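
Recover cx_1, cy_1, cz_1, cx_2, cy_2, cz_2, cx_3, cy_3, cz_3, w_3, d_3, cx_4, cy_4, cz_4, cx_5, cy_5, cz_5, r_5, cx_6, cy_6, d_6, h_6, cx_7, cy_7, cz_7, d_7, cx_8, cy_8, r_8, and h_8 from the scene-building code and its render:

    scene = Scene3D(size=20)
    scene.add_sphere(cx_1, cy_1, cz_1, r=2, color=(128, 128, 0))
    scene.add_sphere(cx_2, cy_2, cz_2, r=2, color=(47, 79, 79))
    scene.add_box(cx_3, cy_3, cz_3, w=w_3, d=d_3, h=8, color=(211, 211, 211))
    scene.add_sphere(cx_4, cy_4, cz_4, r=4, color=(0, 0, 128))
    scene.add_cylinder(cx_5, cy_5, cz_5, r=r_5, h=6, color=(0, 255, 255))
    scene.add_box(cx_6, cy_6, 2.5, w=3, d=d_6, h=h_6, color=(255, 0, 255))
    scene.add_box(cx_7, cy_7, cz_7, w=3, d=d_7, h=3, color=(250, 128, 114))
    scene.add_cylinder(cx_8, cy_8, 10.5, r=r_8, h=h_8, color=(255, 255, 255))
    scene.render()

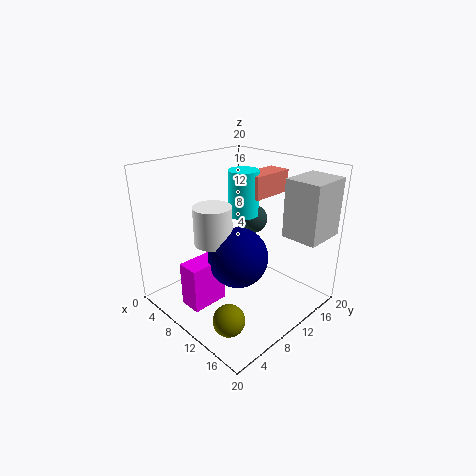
cx_1 = 15.5, cy_1 = 3, cz_1 = 3, cx_2 = 10, cy_2 = 13, cz_2 = 12, cx_3 = 14.5, cy_3 = 14, cz_3 = 10.5, w_3 = 5, d_3 = 6, cx_4 = 12, cy_4 = 8, cz_4 = 8.5, cx_5 = 10.5, cy_5 = 10.5, cz_5 = 13.5, r_5 = 2, cx_6 = 8, cy_6 = 1.5, d_6 = 5, h_6 = 6, cx_7 = 10, cy_7 = 10.5, cz_7 = 16, d_7 = 6, cx_8 = 9.5, cy_8 = 6, r_8 = 2.5, h_8 = 5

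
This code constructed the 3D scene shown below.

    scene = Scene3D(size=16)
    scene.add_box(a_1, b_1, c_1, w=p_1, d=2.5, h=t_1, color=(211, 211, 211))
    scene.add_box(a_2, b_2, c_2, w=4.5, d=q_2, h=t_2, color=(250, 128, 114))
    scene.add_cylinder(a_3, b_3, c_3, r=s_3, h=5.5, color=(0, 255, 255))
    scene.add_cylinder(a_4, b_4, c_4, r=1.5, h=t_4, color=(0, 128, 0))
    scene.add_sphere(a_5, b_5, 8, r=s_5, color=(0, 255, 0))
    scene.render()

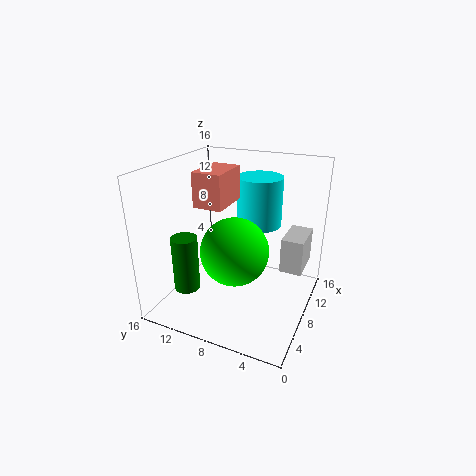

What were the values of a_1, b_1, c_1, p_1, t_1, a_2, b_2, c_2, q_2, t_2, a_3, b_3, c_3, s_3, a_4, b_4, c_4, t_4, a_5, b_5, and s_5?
a_1 = 9.5
b_1 = 1
c_1 = 4
p_1 = 4.5
t_1 = 4
a_2 = 4
b_2 = 8
c_2 = 12.5
q_2 = 3
t_2 = 3.5
a_3 = 10.5
b_3 = 6.5
c_3 = 9
s_3 = 2.5
a_4 = 5.5
b_4 = 13.5
c_4 = 1.5
t_4 = 6.5
a_5 = 5
b_5 = 7
s_5 = 3.5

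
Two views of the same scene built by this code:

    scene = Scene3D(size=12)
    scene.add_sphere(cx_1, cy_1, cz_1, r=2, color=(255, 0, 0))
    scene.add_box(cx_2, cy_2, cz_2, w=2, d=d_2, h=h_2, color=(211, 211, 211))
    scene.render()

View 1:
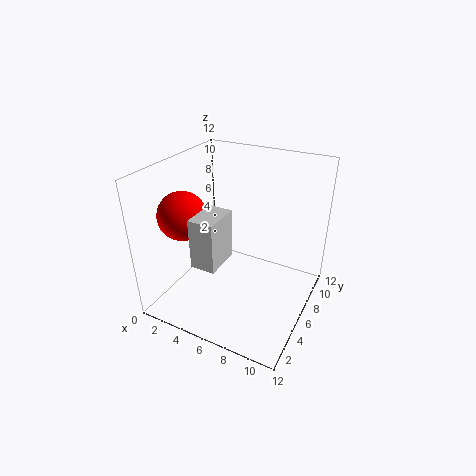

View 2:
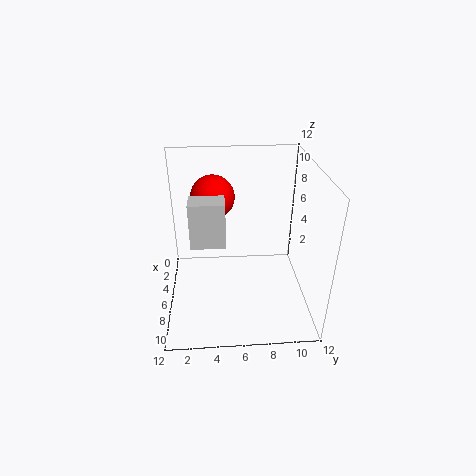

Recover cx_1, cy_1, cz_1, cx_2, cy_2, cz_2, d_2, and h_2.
cx_1 = 2
cy_1 = 4
cz_1 = 8
cx_2 = 4
cy_2 = 2
cz_2 = 5
d_2 = 3
h_2 = 4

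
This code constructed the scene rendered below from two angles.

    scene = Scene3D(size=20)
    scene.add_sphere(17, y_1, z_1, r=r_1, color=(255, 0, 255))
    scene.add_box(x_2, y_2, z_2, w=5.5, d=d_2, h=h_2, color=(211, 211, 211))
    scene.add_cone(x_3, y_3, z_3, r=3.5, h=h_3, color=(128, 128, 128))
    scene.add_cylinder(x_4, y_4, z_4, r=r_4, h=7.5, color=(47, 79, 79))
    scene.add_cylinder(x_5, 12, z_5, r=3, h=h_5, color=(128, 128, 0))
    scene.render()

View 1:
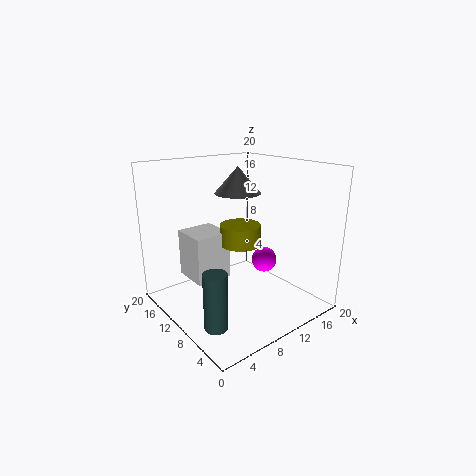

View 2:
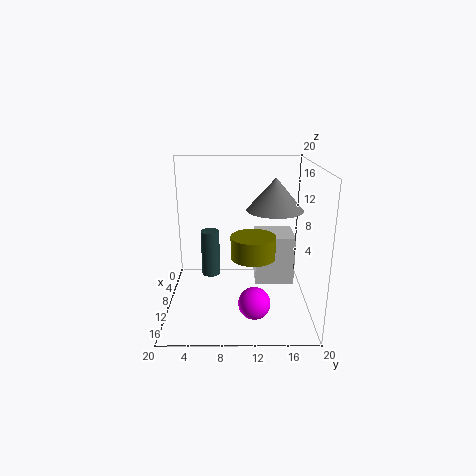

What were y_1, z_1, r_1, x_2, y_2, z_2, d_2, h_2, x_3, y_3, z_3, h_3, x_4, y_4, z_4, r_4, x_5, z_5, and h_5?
y_1 = 12; z_1 = 4; r_1 = 2; x_2 = 5; y_2 = 12.5; z_2 = 3; d_2 = 5.5; h_2 = 7; x_3 = 13.5; y_3 = 14.5; z_3 = 15; h_3 = 4; x_4 = 3; y_4 = 5.5; z_4 = 1; r_4 = 1.5; x_5 = 12; z_5 = 8; h_5 = 3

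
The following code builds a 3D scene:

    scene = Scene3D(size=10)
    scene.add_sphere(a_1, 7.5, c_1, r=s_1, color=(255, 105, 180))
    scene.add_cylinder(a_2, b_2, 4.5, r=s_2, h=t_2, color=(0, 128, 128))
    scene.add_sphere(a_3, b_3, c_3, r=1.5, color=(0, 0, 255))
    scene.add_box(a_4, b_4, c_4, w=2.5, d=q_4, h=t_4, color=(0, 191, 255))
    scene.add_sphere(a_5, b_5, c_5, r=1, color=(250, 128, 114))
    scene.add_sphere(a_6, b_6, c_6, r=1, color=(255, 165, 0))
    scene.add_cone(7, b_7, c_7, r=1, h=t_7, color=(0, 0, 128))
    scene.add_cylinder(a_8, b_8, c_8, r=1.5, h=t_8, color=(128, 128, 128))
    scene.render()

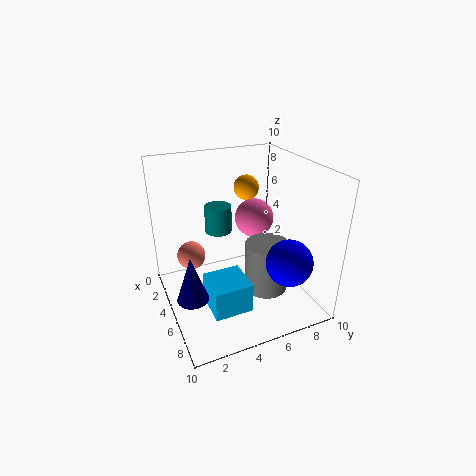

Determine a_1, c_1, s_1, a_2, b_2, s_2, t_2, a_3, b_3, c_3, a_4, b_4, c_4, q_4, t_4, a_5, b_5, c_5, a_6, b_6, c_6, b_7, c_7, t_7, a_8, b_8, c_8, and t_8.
a_1 = 2.5
c_1 = 5
s_1 = 1.5
a_2 = 2.5
b_2 = 4.5
s_2 = 1
t_2 = 2
a_3 = 8.5
b_3 = 7
c_3 = 4.5
a_4 = 6
b_4 = 2
c_4 = 1.5
q_4 = 2.5
t_4 = 2
a_5 = 3.5
b_5 = 2
c_5 = 3.5
a_6 = 1
b_6 = 7.5
c_6 = 7
b_7 = 1
c_7 = 2.5
t_7 = 3
a_8 = 6.5
b_8 = 6.5
c_8 = 1.5
t_8 = 3.5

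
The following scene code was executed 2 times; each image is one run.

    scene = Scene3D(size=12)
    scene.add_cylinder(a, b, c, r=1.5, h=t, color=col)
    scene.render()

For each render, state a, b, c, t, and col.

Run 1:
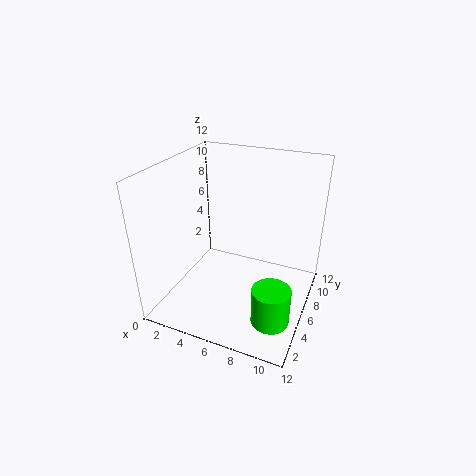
a = 10; b = 3; c = 1; t = 3; col = 'lime'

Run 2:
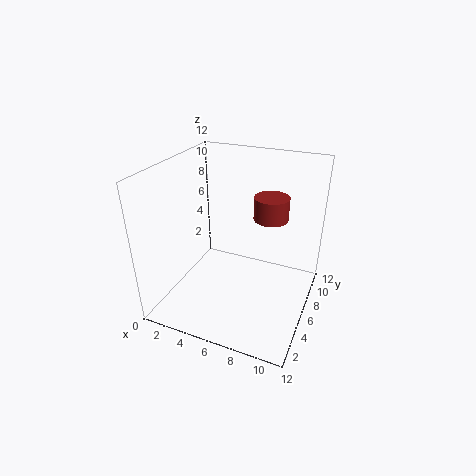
a = 8; b = 8.5; c = 7; t = 2; col = 'brown'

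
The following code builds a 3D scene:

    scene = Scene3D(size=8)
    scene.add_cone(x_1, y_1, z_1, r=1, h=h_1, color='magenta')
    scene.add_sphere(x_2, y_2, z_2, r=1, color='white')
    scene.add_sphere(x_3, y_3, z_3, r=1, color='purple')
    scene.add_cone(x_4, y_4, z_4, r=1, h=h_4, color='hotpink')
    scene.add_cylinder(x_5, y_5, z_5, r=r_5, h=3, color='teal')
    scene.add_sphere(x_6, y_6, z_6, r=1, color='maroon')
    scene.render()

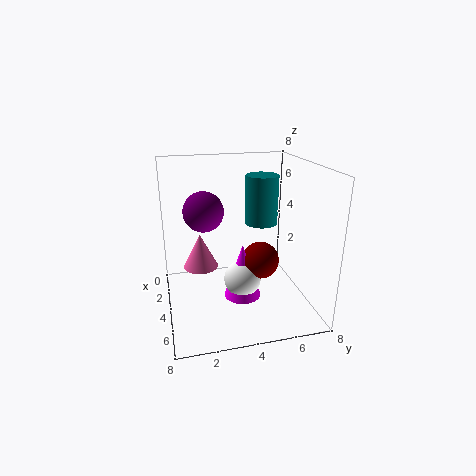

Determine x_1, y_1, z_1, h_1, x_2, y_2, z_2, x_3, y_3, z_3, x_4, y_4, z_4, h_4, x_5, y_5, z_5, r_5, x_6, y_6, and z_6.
x_1 = 5; y_1 = 4; z_1 = 1; h_1 = 3; x_2 = 5; y_2 = 4; z_2 = 2; x_3 = 5; y_3 = 2; z_3 = 6; x_4 = 3; y_4 = 2; z_4 = 2; h_4 = 2; x_5 = 2; y_5 = 6; z_5 = 4; r_5 = 1; x_6 = 5; y_6 = 5; z_6 = 3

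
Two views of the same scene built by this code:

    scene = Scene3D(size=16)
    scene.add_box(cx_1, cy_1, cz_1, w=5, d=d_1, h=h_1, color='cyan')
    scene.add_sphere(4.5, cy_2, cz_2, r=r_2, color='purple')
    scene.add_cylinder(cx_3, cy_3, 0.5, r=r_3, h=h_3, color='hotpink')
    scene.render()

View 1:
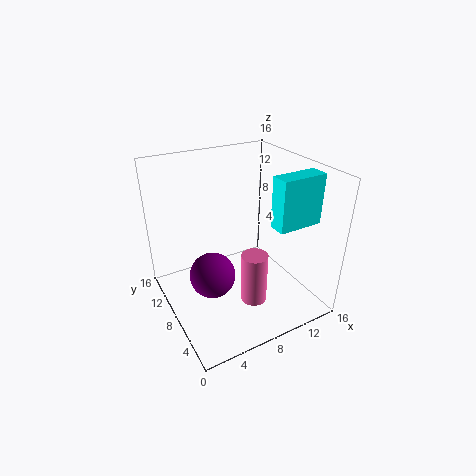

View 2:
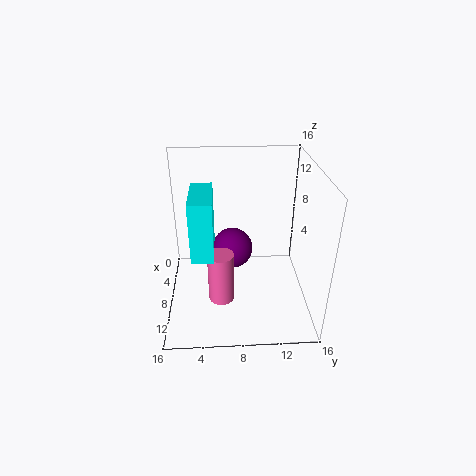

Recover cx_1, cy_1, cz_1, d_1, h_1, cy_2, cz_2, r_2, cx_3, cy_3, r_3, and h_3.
cx_1 = 10.5
cy_1 = 3.5
cz_1 = 10
d_1 = 2
h_1 = 5.5
cy_2 = 7.5
cz_2 = 4.5
r_2 = 2.5
cx_3 = 9
cy_3 = 6
r_3 = 1.5
h_3 = 6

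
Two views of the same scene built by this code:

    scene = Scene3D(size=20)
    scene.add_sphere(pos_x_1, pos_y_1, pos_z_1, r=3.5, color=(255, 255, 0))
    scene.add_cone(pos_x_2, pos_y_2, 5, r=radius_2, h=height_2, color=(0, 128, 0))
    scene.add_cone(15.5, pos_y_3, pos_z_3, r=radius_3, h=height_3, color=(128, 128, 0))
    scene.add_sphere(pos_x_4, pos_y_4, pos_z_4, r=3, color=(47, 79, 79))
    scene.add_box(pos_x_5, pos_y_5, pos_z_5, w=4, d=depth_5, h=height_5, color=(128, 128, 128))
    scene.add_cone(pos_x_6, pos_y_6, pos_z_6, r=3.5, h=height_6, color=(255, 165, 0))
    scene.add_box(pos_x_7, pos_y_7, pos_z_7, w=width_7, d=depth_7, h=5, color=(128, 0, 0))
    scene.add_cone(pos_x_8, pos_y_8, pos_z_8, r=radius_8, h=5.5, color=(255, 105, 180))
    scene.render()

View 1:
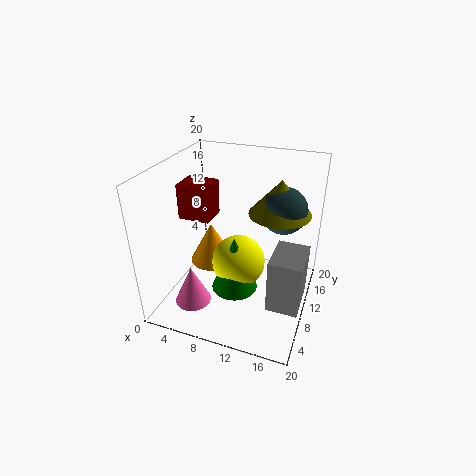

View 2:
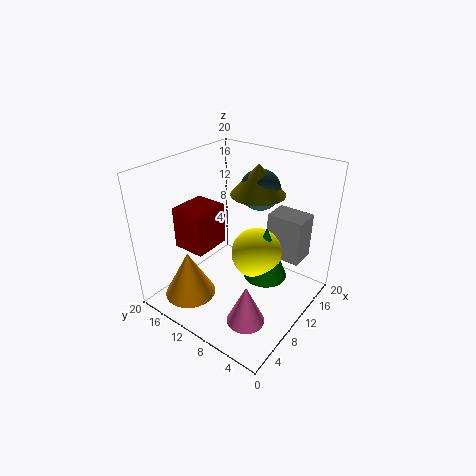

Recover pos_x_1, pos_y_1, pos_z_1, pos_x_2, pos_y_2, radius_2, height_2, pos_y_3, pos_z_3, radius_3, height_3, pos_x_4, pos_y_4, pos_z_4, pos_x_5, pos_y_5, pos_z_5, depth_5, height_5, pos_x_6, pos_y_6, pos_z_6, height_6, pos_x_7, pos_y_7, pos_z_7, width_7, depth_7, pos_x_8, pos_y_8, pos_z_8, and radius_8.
pos_x_1 = 11
pos_y_1 = 7.5
pos_z_1 = 8
pos_x_2 = 11
pos_y_2 = 6
radius_2 = 3
height_2 = 7.5
pos_y_3 = 10.5
pos_z_3 = 14.5
radius_3 = 4
height_3 = 4.5
pos_x_4 = 16
pos_y_4 = 10.5
pos_z_4 = 15
pos_x_5 = 16
pos_y_5 = 3.5
pos_z_5 = 4.5
depth_5 = 5.5
height_5 = 7
pos_x_6 = 4
pos_y_6 = 14
pos_z_6 = 2.5
height_6 = 6.5
pos_x_7 = 1.5
pos_y_7 = 9
pos_z_7 = 12
width_7 = 4.5
depth_7 = 4
pos_x_8 = 5
pos_y_8 = 5
pos_z_8 = 1.5
radius_8 = 2.5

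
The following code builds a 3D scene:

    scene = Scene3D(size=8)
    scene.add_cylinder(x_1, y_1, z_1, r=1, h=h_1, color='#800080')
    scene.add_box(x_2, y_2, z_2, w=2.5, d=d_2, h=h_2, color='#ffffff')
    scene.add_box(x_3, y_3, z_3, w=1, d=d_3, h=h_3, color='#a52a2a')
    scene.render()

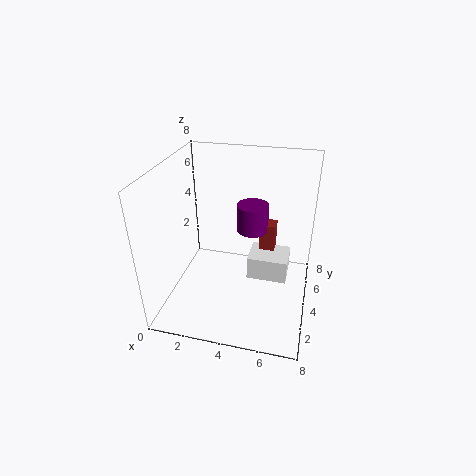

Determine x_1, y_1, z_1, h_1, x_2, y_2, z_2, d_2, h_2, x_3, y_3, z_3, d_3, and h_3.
x_1 = 4.25; y_1 = 6.75; z_1 = 3; h_1 = 1.75; x_2 = 4.25; y_2 = 5.25; z_2 = 0.25; d_2 = 2; h_2 = 1.5; x_3 = 4.75; y_3 = 6.5; z_3 = 0.5; d_3 = 1; h_3 = 3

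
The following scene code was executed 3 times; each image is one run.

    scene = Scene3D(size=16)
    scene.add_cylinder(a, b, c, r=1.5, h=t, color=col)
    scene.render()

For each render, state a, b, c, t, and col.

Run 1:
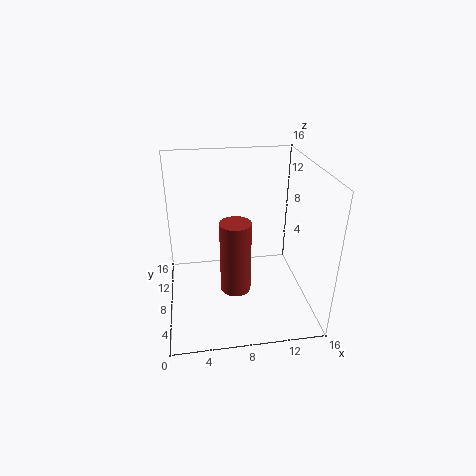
a = 7, b = 3.25, c = 5, t = 7.25, col = 'brown'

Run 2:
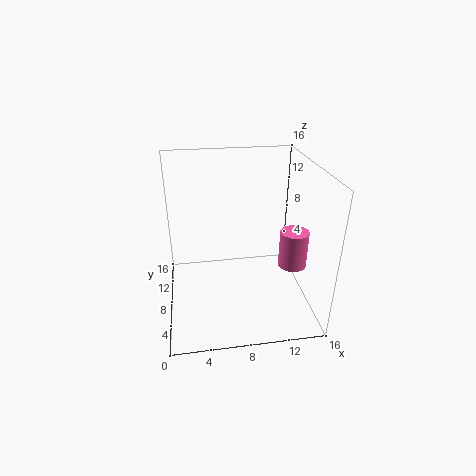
a = 13.5, b = 5.25, c = 5.75, t = 4, col = 'hotpink'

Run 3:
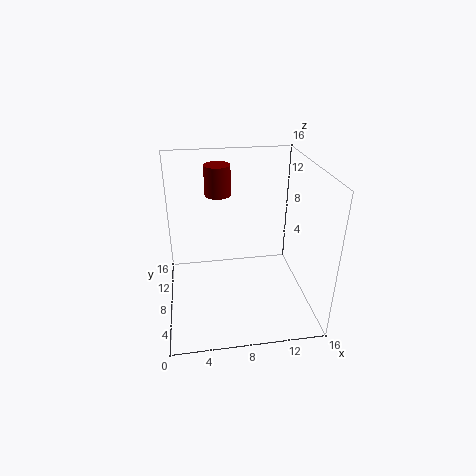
a = 6.25, b = 11.75, c = 11.75, t = 3.5, col = 'maroon'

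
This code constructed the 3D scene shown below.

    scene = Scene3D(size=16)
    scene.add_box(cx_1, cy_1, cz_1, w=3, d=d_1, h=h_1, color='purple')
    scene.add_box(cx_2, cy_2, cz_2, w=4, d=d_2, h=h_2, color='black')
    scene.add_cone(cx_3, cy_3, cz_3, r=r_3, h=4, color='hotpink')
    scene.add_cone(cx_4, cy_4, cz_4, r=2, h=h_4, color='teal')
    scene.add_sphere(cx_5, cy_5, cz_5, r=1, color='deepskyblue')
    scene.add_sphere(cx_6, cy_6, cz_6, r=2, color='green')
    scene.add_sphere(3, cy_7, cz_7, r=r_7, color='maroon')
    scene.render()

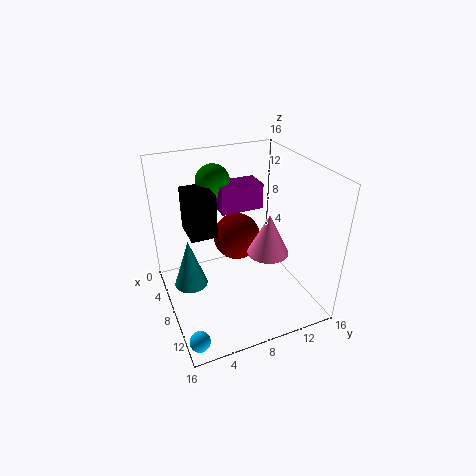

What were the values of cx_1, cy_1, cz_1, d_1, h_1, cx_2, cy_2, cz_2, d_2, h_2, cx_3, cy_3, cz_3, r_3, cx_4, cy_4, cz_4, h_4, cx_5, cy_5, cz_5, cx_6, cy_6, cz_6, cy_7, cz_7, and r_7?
cx_1 = 3, cy_1 = 7, cz_1 = 10, d_1 = 5, h_1 = 3, cx_2 = 3, cy_2 = 3, cz_2 = 8, d_2 = 3, h_2 = 5, cx_3 = 13, cy_3 = 9, cz_3 = 9, r_3 = 2, cx_4 = 5, cy_4 = 3, cz_4 = 1, h_4 = 6, cx_5 = 15, cy_5 = 1, cz_5 = 2, cx_6 = 3, cy_6 = 7, cz_6 = 13, cy_7 = 10, cz_7 = 5, r_7 = 3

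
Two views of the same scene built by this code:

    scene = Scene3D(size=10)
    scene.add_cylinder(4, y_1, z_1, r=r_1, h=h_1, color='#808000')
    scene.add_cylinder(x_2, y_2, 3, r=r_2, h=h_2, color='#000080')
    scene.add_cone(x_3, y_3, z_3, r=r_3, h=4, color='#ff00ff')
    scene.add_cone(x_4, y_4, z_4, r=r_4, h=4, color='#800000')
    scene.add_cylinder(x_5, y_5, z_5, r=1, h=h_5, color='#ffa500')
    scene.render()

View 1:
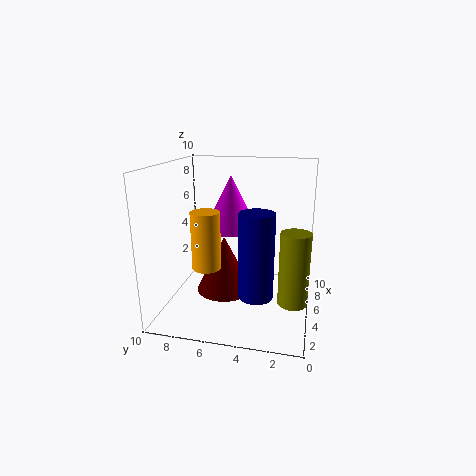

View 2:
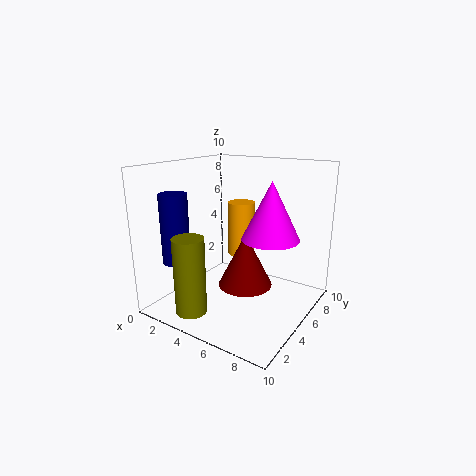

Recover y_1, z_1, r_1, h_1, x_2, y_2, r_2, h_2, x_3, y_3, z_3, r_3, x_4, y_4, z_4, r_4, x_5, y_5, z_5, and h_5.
y_1 = 1
z_1 = 1
r_1 = 1
h_1 = 5
x_2 = 1
y_2 = 3
r_2 = 1
h_2 = 5
x_3 = 7
y_3 = 6
z_3 = 5
r_3 = 2
x_4 = 5
y_4 = 6
z_4 = 1
r_4 = 2
x_5 = 4
y_5 = 7
z_5 = 3
h_5 = 4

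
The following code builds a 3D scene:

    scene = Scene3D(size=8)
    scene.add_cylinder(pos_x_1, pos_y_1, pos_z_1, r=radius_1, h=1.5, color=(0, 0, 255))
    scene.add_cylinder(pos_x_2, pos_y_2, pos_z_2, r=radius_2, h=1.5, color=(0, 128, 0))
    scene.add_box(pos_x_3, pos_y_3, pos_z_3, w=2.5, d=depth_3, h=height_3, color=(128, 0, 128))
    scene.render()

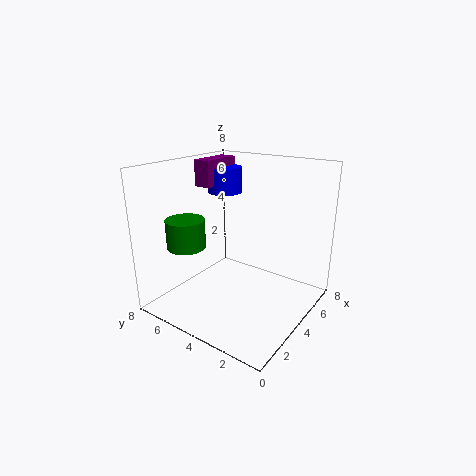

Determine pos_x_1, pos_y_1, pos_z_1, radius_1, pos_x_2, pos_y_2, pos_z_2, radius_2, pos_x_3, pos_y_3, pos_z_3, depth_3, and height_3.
pos_x_1 = 5.5; pos_y_1 = 6; pos_z_1 = 6; radius_1 = 1; pos_x_2 = 1.5; pos_y_2 = 5.5; pos_z_2 = 4; radius_2 = 1; pos_x_3 = 4; pos_y_3 = 6; pos_z_3 = 6.5; depth_3 = 1; height_3 = 1.5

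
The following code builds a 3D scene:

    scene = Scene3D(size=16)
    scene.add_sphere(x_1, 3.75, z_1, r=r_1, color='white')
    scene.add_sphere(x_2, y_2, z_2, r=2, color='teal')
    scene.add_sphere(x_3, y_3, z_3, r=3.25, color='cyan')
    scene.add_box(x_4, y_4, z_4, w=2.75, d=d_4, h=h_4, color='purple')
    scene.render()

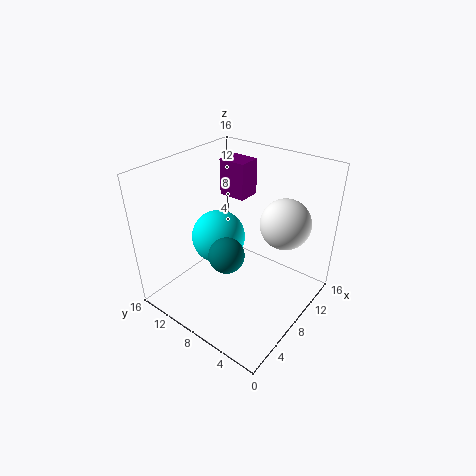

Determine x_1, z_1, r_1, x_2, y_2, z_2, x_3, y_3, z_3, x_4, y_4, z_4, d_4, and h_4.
x_1 = 10.75, z_1 = 10, r_1 = 2.75, x_2 = 6.25, y_2 = 8.25, z_2 = 6.5, x_3 = 9.25, y_3 = 12, z_3 = 6, x_4 = 10.75, y_4 = 9.5, z_4 = 11, d_4 = 3.25, h_4 = 4.25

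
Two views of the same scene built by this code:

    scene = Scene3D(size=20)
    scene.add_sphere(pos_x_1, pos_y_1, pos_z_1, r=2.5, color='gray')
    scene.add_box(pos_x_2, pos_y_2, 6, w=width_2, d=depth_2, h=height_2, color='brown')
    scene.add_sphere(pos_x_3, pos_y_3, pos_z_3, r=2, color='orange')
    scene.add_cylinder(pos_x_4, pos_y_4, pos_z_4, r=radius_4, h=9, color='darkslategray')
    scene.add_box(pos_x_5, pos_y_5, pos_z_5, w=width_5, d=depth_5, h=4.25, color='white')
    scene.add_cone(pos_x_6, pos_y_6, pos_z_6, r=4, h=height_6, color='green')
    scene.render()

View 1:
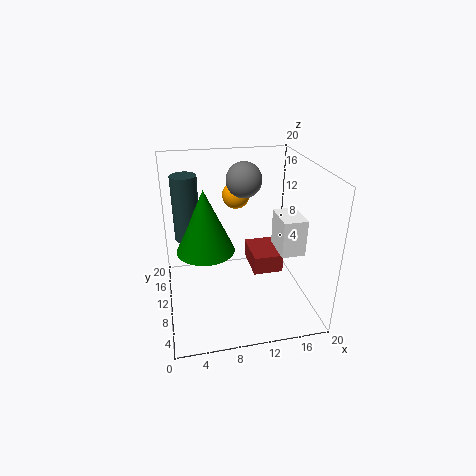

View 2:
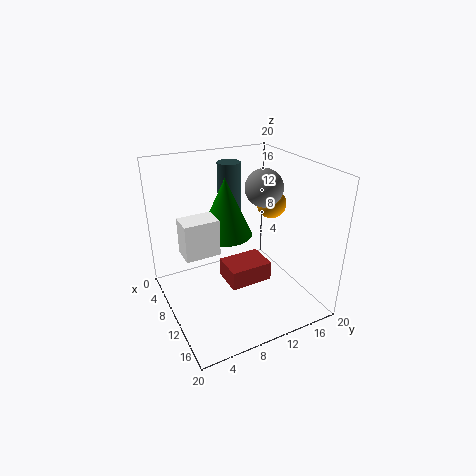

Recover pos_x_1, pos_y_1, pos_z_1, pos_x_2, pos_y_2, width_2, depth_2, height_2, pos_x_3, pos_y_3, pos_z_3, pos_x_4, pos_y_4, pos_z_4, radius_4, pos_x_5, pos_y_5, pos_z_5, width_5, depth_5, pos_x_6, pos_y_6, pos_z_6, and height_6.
pos_x_1 = 11.5; pos_y_1 = 13; pos_z_1 = 17.25; pos_x_2 = 11.5; pos_y_2 = 6.5; width_2 = 4; depth_2 = 5.5; height_2 = 2.5; pos_x_3 = 10.75; pos_y_3 = 14.75; pos_z_3 = 14.5; pos_x_4 = 3.25; pos_y_4 = 12; pos_z_4 = 9.75; radius_4 = 1.75; pos_x_5 = 13; pos_y_5 = 0.75; pos_z_5 = 12; width_5 = 2.75; depth_5 = 4; pos_x_6 = 5.5; pos_y_6 = 10.25; pos_z_6 = 8.5; height_6 = 8.75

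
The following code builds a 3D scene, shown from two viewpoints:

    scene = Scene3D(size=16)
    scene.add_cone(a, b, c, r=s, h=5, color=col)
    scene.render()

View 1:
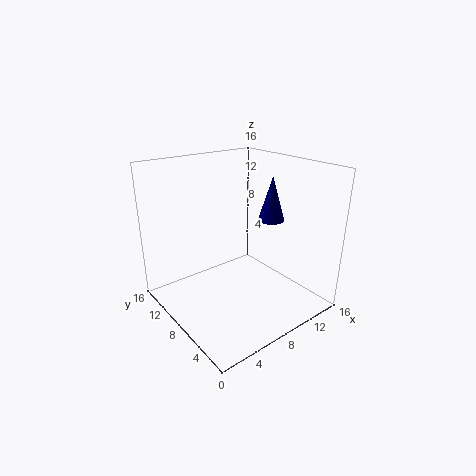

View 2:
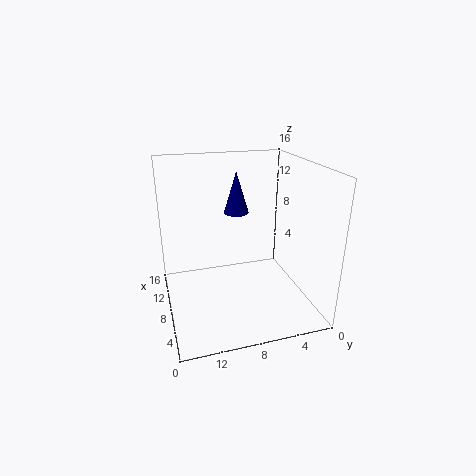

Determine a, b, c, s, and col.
a = 12
b = 7
c = 9.5
s = 1.5
col = 'navy'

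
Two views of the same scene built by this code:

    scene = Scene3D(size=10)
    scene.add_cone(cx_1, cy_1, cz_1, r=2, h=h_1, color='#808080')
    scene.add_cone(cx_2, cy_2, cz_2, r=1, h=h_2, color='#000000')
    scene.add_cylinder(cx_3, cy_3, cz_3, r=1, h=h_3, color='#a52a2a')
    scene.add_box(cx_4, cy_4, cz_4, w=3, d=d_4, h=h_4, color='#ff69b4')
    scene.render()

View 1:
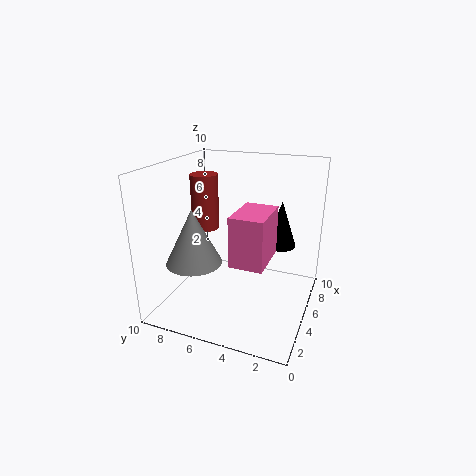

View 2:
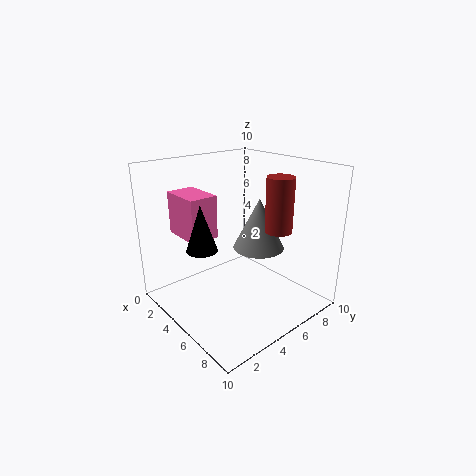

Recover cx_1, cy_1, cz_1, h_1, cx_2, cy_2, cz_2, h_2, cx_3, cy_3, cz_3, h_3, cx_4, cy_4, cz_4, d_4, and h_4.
cx_1 = 4
cy_1 = 8
cz_1 = 3
h_1 = 4
cx_2 = 5
cy_2 = 2
cz_2 = 5
h_2 = 3
cx_3 = 6
cy_3 = 8
cz_3 = 5
h_3 = 4
cx_4 = 1
cy_4 = 2
cz_4 = 5
d_4 = 2
h_4 = 3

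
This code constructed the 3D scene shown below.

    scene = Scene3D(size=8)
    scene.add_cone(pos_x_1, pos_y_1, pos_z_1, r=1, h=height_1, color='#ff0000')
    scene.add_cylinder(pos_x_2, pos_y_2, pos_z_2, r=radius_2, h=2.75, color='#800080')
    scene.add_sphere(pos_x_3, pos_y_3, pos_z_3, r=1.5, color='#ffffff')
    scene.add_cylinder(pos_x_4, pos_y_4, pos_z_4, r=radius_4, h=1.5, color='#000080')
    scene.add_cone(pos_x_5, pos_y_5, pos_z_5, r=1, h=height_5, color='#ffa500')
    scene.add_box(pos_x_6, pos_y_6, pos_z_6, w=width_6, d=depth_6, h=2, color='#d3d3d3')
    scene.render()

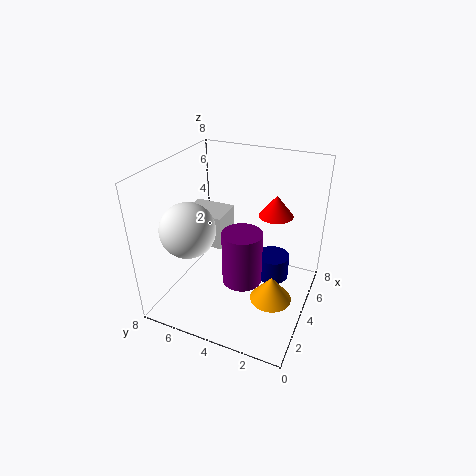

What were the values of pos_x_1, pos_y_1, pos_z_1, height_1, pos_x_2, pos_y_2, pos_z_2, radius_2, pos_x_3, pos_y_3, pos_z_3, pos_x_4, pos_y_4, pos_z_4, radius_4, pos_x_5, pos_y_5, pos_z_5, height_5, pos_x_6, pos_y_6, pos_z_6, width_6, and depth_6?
pos_x_1 = 6, pos_y_1 = 2.5, pos_z_1 = 4.75, height_1 = 1.25, pos_x_2 = 2.25, pos_y_2 = 3, pos_z_2 = 2.75, radius_2 = 1, pos_x_3 = 2.5, pos_y_3 = 6.25, pos_z_3 = 4.75, pos_x_4 = 6, pos_y_4 = 2.5, pos_z_4 = 0.5, radius_4 = 1, pos_x_5 = 1.75, pos_y_5 = 1.25, pos_z_5 = 2.5, height_5 = 1.25, pos_x_6 = 4.25, pos_y_6 = 5.25, pos_z_6 = 2.75, width_6 = 2, depth_6 = 2.5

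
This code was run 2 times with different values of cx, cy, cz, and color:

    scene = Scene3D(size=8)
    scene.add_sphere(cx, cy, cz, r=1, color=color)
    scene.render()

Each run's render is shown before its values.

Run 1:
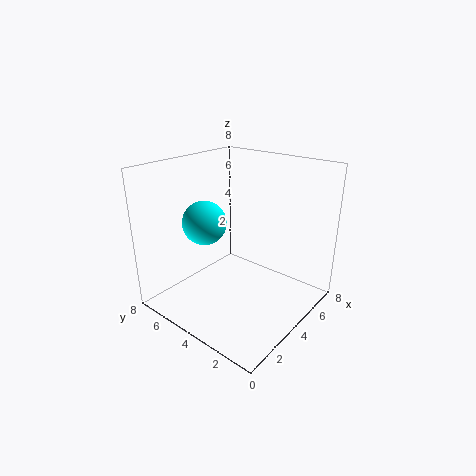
cx = 1, cy = 3.5, cz = 6, color = 'cyan'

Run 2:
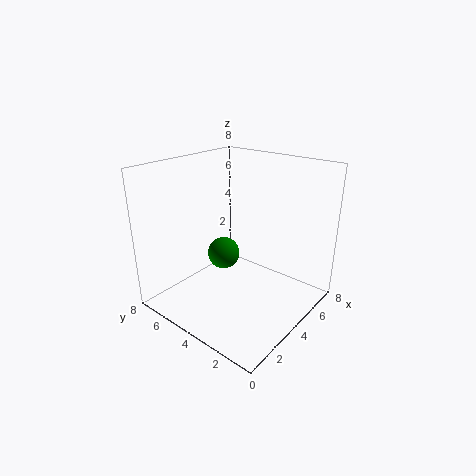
cx = 5, cy = 6, cz = 2, color = 'green'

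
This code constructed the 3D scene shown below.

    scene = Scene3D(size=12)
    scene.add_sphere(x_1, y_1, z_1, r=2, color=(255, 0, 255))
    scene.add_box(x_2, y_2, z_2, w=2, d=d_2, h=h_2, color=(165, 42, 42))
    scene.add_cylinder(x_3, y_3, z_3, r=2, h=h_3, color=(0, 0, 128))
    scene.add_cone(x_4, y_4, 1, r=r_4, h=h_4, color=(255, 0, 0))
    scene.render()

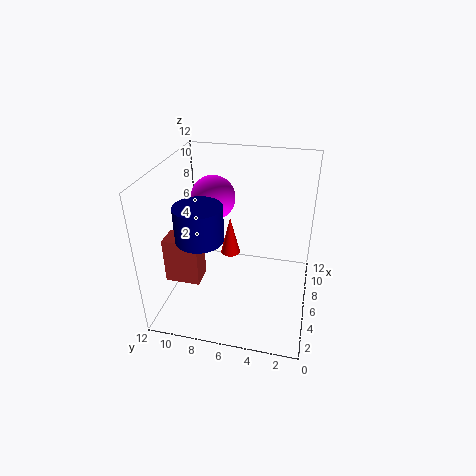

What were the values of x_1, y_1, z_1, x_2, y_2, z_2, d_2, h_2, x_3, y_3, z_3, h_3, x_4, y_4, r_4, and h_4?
x_1 = 9; y_1 = 9; z_1 = 8; x_2 = 4; y_2 = 9; z_2 = 2; d_2 = 3; h_2 = 4; x_3 = 5; y_3 = 9; z_3 = 6; h_3 = 3; x_4 = 11; y_4 = 8; r_4 = 1; h_4 = 4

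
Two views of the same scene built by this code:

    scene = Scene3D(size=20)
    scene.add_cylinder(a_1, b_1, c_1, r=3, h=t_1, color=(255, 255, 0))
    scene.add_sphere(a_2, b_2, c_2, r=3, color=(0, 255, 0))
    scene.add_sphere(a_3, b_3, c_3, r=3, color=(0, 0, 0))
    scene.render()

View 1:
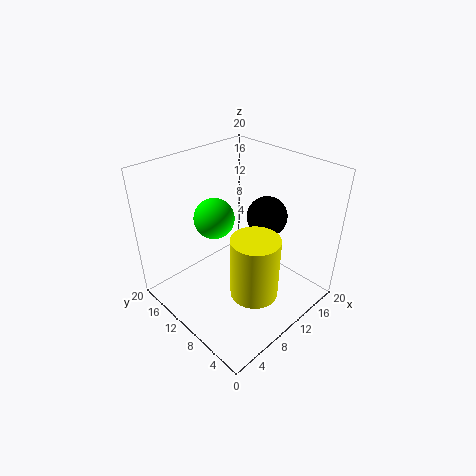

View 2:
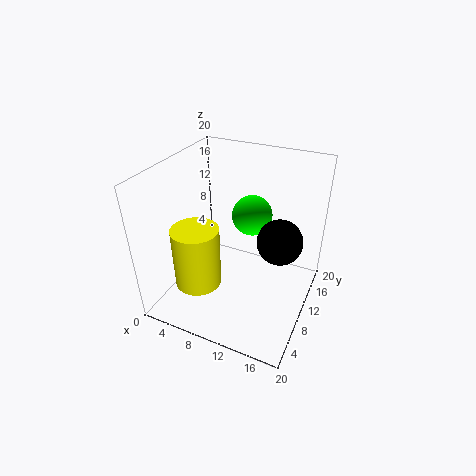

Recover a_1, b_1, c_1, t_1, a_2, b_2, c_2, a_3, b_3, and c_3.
a_1 = 7
b_1 = 4
c_1 = 6
t_1 = 8
a_2 = 10
b_2 = 15
c_2 = 11
a_3 = 16
b_3 = 10
c_3 = 11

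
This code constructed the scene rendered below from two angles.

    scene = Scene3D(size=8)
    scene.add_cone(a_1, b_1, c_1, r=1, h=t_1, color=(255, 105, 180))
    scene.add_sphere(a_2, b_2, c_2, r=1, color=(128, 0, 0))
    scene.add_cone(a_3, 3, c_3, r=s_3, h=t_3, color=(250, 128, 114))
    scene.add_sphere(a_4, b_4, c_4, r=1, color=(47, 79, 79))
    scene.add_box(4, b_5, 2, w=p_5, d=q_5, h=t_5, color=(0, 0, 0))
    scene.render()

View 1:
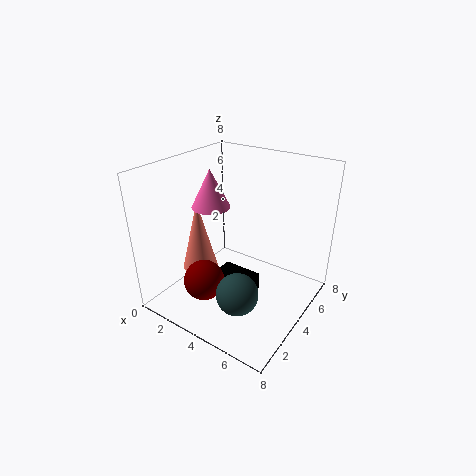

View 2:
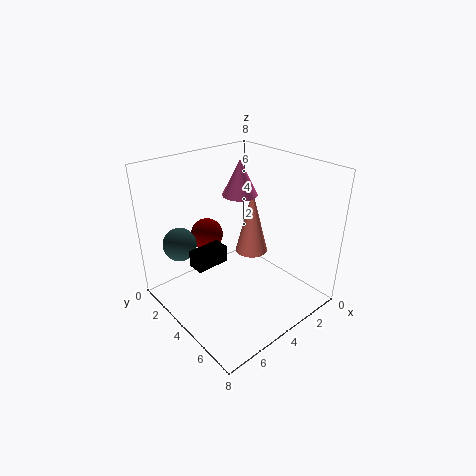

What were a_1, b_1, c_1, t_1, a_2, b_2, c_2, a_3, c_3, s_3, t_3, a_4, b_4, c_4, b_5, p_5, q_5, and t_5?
a_1 = 3, b_1 = 3, c_1 = 6, t_1 = 2, a_2 = 4, b_2 = 1, c_2 = 3, a_3 = 2, c_3 = 2, s_3 = 1, t_3 = 4, a_4 = 6, b_4 = 1, c_4 = 3, b_5 = 2, p_5 = 2, q_5 = 1, t_5 = 1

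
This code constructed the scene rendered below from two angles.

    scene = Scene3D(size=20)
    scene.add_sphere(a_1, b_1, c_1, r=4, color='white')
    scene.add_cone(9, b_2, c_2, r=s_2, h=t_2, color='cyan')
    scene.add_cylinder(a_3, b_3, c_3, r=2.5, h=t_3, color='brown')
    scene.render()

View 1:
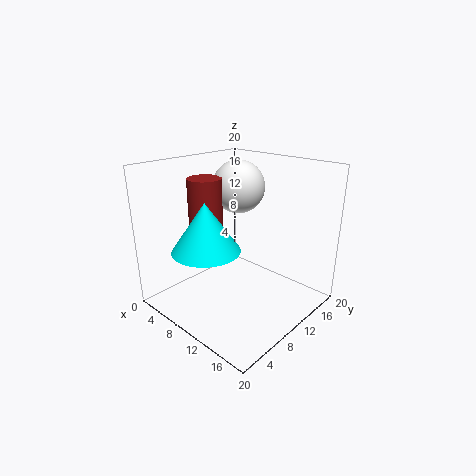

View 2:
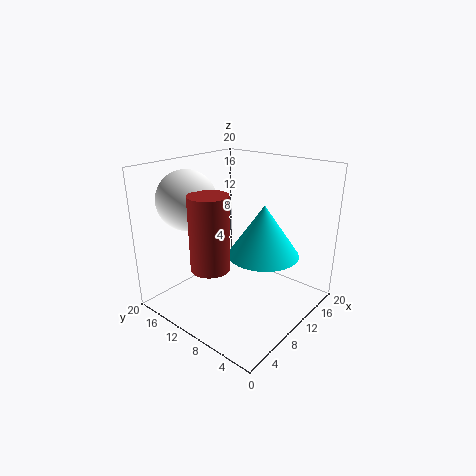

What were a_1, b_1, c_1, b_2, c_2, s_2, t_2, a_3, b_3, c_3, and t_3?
a_1 = 5.5
b_1 = 15
c_1 = 15.5
b_2 = 5
c_2 = 9.5
s_2 = 4.5
t_2 = 6.5
a_3 = 4
b_3 = 9.5
c_3 = 8
t_3 = 9.5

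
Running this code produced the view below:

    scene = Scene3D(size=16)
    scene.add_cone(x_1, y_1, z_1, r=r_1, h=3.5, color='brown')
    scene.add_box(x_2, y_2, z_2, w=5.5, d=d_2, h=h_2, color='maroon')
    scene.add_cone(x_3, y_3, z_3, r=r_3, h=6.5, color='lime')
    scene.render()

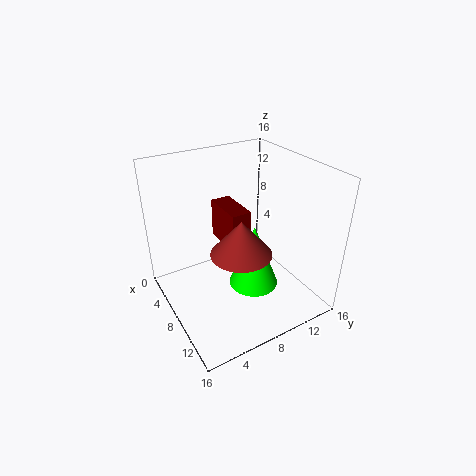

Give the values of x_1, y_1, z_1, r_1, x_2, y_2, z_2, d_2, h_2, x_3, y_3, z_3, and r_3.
x_1 = 12; y_1 = 6; z_1 = 9; r_1 = 3; x_2 = 0.5; y_2 = 8.5; z_2 = 4.5; d_2 = 2.5; h_2 = 5; x_3 = 12; y_3 = 7.5; z_3 = 5; r_3 = 2.5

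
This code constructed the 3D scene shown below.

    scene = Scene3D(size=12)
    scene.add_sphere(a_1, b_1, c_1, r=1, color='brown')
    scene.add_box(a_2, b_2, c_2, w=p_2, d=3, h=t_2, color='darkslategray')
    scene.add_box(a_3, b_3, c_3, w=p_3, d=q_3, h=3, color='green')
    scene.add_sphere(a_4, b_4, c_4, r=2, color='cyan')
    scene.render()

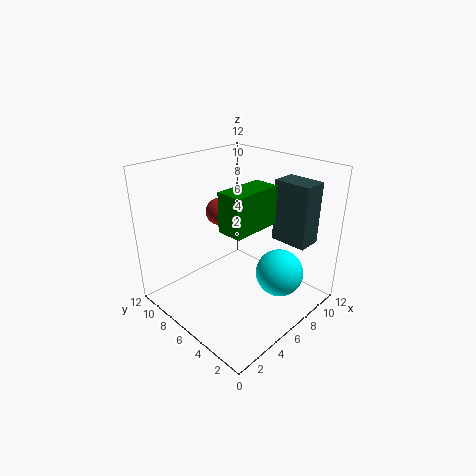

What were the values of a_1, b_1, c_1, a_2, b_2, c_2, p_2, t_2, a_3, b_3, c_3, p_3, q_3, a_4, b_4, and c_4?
a_1 = 4, b_1 = 6, c_1 = 9, a_2 = 8, b_2 = 1, c_2 = 6, p_2 = 2, t_2 = 5, a_3 = 3, b_3 = 3, c_3 = 8, p_3 = 4, q_3 = 2, a_4 = 8, b_4 = 3, c_4 = 3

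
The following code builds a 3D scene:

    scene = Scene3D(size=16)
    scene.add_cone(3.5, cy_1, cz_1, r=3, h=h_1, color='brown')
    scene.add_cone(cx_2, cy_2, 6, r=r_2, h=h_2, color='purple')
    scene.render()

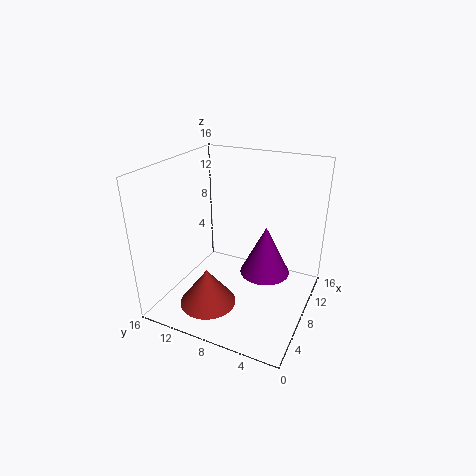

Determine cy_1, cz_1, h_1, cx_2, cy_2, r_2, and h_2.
cy_1 = 9.5; cz_1 = 2; h_1 = 4; cx_2 = 6; cy_2 = 4; r_2 = 2.5; h_2 = 5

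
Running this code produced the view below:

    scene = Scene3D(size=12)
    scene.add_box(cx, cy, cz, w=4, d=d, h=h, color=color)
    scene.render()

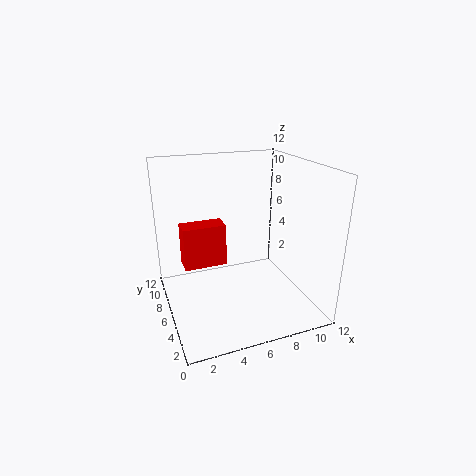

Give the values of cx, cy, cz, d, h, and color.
cx = 2
cy = 9
cz = 2
d = 2
h = 4
color = 'red'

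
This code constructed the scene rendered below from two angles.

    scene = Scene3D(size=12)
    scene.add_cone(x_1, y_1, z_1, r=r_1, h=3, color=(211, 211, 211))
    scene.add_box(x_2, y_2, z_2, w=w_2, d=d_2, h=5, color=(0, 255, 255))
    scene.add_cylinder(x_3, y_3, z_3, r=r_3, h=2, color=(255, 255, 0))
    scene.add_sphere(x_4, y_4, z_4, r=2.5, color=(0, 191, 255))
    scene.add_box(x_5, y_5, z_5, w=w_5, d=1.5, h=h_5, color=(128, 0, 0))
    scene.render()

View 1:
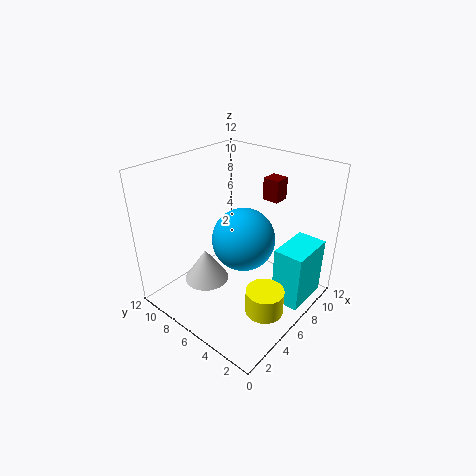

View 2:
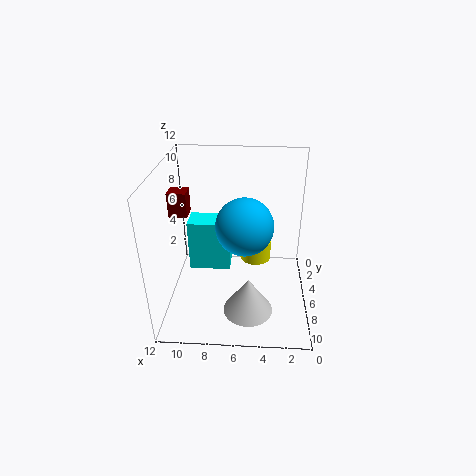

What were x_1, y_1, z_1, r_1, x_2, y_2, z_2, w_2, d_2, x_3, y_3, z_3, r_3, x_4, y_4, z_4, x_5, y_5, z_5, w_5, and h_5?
x_1 = 5
y_1 = 9
z_1 = 1
r_1 = 2
x_2 = 7
y_2 = 0.5
z_2 = 0.5
w_2 = 4
d_2 = 2.5
x_3 = 4.5
y_3 = 2
z_3 = 1.5
r_3 = 1.5
x_4 = 5.5
y_4 = 5
z_4 = 6.5
x_5 = 10
y_5 = 5
z_5 = 8
w_5 = 1.5
h_5 = 2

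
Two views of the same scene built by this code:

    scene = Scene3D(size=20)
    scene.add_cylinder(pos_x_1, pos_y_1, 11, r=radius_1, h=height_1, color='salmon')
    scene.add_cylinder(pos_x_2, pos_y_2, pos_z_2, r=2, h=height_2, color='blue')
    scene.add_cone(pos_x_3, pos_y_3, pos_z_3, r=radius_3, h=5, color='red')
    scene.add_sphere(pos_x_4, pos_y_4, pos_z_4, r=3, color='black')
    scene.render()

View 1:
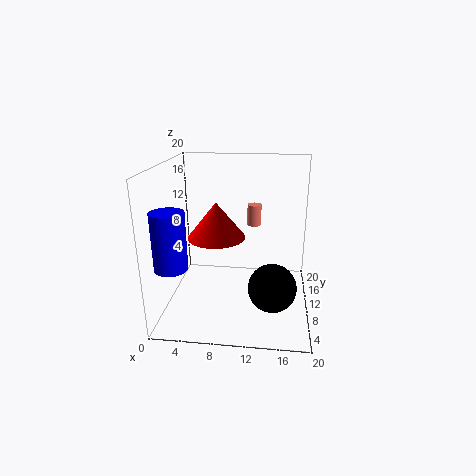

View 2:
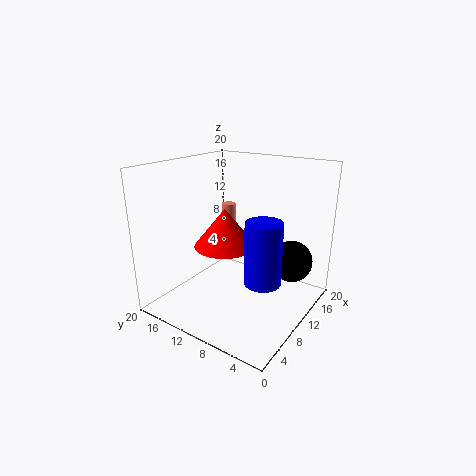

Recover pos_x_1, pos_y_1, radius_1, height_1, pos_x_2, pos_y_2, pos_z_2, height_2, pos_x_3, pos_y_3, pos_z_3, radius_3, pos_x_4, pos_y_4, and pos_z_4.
pos_x_1 = 12; pos_y_1 = 13; radius_1 = 1; height_1 = 3; pos_x_2 = 3; pos_y_2 = 2; pos_z_2 = 9; height_2 = 7; pos_x_3 = 7; pos_y_3 = 10; pos_z_3 = 10; radius_3 = 4; pos_x_4 = 15; pos_y_4 = 4; pos_z_4 = 6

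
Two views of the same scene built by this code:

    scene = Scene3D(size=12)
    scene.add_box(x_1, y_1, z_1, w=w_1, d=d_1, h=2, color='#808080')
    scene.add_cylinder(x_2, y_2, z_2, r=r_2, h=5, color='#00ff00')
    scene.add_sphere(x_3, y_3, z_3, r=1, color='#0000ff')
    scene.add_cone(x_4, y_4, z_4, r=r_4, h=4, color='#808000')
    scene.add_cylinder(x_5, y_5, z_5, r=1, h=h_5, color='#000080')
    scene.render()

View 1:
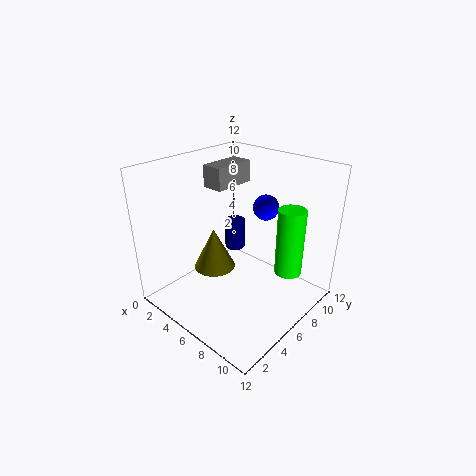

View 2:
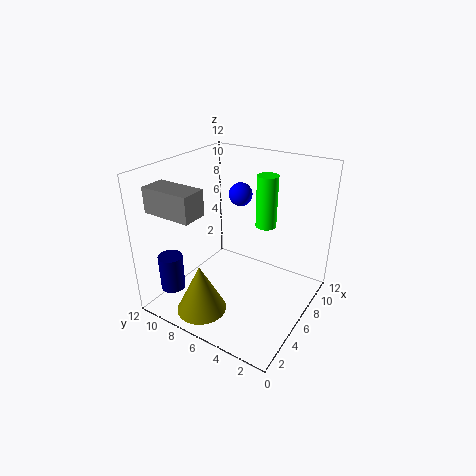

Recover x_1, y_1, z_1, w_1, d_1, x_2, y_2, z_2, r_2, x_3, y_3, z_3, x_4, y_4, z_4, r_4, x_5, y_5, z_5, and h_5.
x_1 = 1, y_1 = 7, z_1 = 9, w_1 = 2, d_1 = 4, x_2 = 11, y_2 = 6, z_2 = 5, r_2 = 1, x_3 = 8, y_3 = 7, z_3 = 9, x_4 = 2, y_4 = 7, z_4 = 1, r_4 = 2, x_5 = 2, y_5 = 10, z_5 = 2, h_5 = 3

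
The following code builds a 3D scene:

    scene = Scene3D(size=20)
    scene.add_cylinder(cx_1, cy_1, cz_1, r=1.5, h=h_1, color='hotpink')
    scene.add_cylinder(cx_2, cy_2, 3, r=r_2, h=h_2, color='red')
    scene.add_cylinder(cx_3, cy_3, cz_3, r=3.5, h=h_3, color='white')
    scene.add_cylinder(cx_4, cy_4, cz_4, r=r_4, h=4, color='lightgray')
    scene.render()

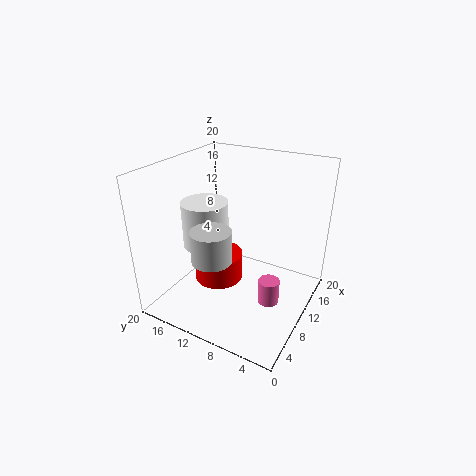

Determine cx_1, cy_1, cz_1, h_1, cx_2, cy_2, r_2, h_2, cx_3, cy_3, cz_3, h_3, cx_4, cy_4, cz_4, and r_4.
cx_1 = 10, cy_1 = 5, cz_1 = 1, h_1 = 3.5, cx_2 = 9.5, cy_2 = 13, r_2 = 3.5, h_2 = 4, cx_3 = 11.5, cy_3 = 16.5, cz_3 = 6.5, h_3 = 7, cx_4 = 3.5, cy_4 = 10, cz_4 = 10, r_4 = 2.5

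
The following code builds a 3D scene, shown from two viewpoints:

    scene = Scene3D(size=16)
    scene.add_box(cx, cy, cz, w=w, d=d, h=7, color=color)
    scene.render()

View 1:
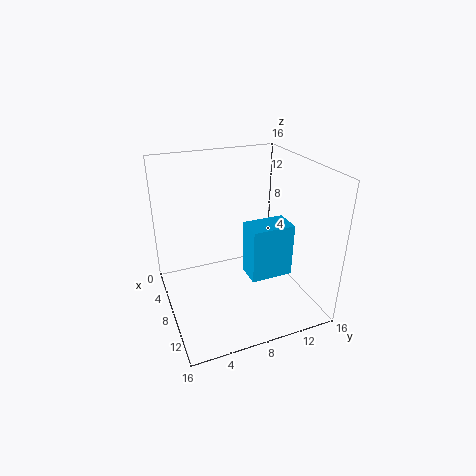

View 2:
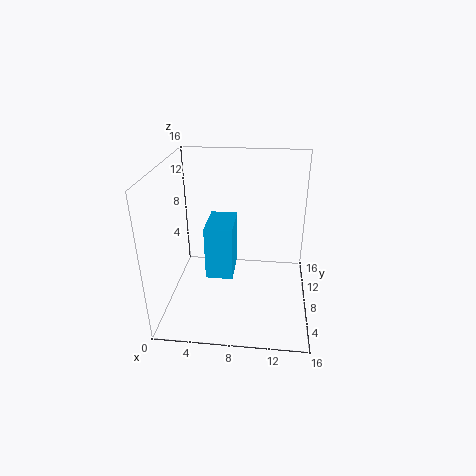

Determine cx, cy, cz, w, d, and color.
cx = 3.5
cy = 10.5
cz = 0.5
w = 3.5
d = 5.5
color = 'deepskyblue'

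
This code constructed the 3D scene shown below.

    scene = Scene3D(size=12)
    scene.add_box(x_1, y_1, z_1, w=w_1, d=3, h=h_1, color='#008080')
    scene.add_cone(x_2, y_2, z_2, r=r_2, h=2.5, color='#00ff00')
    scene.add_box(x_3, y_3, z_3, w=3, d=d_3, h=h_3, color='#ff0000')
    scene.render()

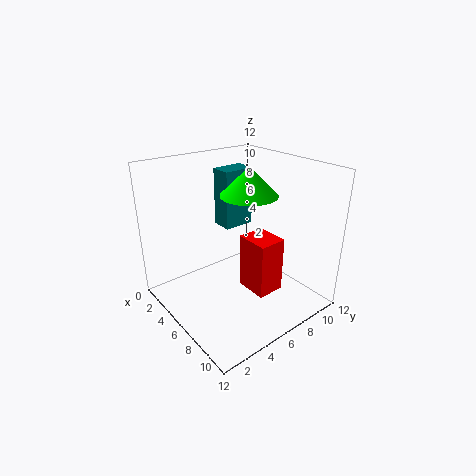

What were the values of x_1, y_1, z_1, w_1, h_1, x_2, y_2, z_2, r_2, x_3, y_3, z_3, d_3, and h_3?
x_1 = 0.5, y_1 = 7.5, z_1 = 5, w_1 = 2, h_1 = 5.5, x_2 = 5, y_2 = 8, z_2 = 9, r_2 = 2.5, x_3 = 5, y_3 = 7, z_3 = 0.5, d_3 = 2.5, h_3 = 5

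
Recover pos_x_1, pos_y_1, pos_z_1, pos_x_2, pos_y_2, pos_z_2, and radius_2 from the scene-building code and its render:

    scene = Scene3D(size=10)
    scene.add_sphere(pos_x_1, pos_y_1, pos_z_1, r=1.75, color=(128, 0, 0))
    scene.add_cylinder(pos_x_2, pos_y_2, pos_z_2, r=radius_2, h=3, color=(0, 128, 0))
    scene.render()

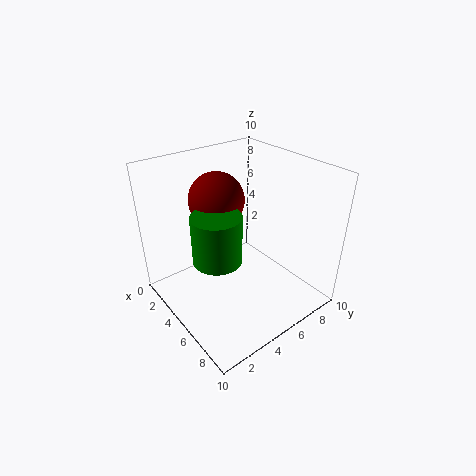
pos_x_1 = 4.75
pos_y_1 = 3.5
pos_z_1 = 8.25
pos_x_2 = 6.5
pos_y_2 = 2.25
pos_z_2 = 5.25
radius_2 = 1.5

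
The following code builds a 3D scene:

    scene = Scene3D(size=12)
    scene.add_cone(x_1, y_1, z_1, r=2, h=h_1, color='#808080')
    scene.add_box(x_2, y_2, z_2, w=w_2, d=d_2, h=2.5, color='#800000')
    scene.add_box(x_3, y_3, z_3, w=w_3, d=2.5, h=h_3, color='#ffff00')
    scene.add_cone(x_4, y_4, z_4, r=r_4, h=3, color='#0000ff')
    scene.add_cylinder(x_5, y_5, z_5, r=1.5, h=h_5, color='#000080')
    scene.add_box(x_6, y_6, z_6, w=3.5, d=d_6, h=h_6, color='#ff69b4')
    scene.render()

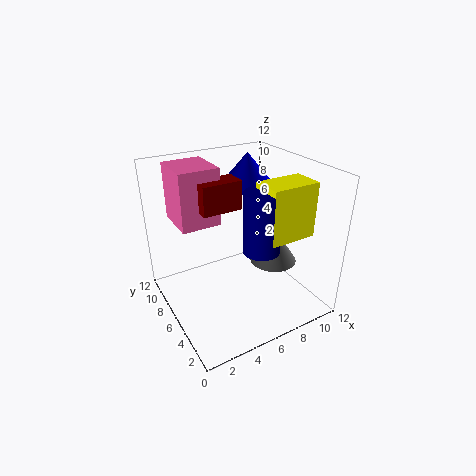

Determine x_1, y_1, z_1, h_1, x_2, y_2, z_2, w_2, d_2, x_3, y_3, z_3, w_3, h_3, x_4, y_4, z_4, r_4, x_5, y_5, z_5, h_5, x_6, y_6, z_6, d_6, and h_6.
x_1 = 9; y_1 = 5; z_1 = 3.5; h_1 = 3; x_2 = 3.5; y_2 = 7; z_2 = 8; w_2 = 3.5; d_2 = 2; x_3 = 7; y_3 = 2.5; z_3 = 6.5; w_3 = 4; h_3 = 4.5; x_4 = 9; y_4 = 9.5; z_4 = 9; r_4 = 2.5; x_5 = 7; y_5 = 4; z_5 = 5.5; h_5 = 5; x_6 = 2; y_6 = 8; z_6 = 6.5; d_6 = 4; h_6 = 5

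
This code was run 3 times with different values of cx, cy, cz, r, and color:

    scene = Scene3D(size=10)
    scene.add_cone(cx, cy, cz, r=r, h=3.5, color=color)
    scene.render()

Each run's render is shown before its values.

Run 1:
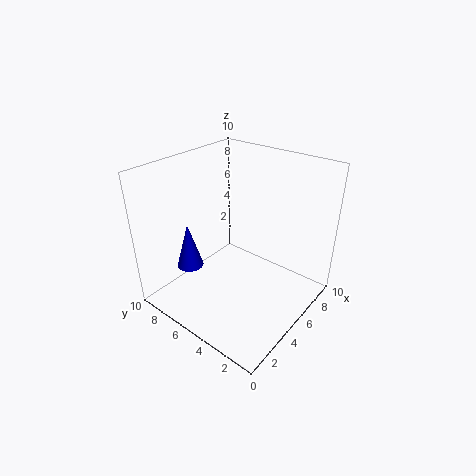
cx = 3.75
cy = 8.75
cz = 1.75
r = 1
color = 'blue'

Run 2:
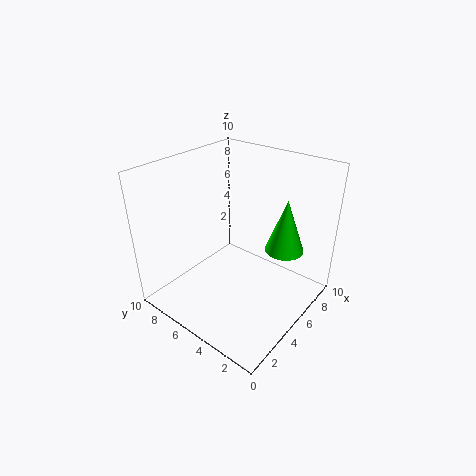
cx = 5.75
cy = 1.75
cz = 5
r = 1.25
color = 'lime'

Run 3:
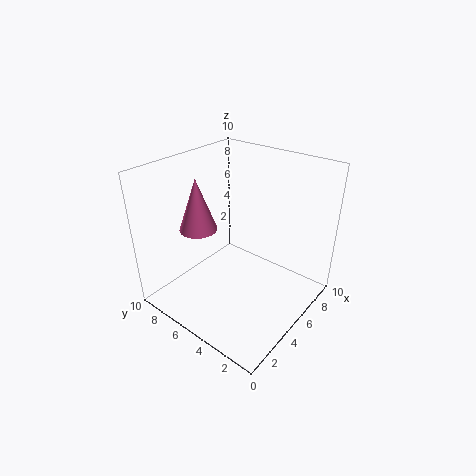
cx = 3
cy = 6.75
cz = 6
r = 1.25
color = 'hotpink'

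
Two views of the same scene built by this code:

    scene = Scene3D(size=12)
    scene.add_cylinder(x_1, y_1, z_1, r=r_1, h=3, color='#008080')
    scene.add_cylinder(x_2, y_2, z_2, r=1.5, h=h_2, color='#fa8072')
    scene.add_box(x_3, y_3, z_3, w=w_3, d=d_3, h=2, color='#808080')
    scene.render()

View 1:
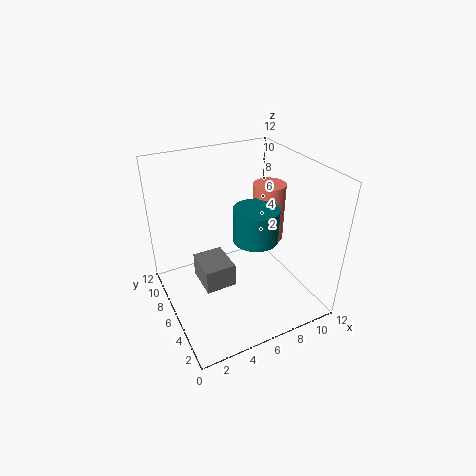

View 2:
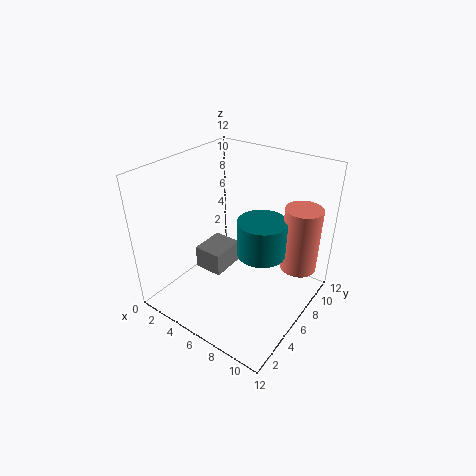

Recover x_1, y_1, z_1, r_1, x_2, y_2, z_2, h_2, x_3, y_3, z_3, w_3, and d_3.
x_1 = 8
y_1 = 6.5
z_1 = 5
r_1 = 2
x_2 = 10.5
y_2 = 8.5
z_2 = 3.5
h_2 = 5.5
x_3 = 2.5
y_3 = 4.5
z_3 = 2.5
w_3 = 2.5
d_3 = 3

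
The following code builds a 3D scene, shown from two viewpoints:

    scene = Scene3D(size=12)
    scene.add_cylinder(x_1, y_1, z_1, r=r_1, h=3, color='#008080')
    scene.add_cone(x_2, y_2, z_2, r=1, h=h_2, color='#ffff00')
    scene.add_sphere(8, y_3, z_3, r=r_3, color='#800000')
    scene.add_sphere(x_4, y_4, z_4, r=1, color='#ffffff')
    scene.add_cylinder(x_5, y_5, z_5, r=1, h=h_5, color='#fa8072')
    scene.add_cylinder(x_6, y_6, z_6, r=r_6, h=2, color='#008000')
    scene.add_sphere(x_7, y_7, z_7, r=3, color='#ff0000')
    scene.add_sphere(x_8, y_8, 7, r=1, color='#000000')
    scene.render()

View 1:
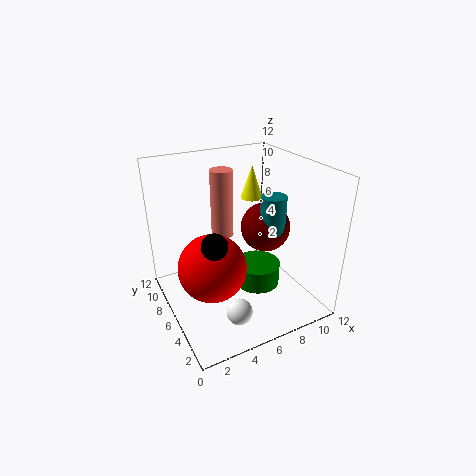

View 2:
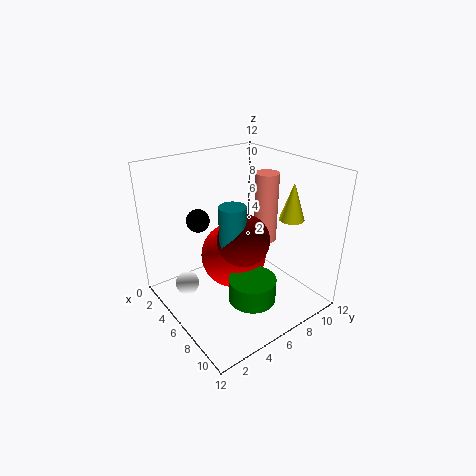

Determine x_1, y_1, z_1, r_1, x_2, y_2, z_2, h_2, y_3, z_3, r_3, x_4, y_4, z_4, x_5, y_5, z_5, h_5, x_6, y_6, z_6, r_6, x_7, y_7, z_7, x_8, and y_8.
x_1 = 8
y_1 = 4
z_1 = 7
r_1 = 1
x_2 = 9
y_2 = 9
z_2 = 8
h_2 = 3
y_3 = 5
z_3 = 7
r_3 = 2
x_4 = 4
y_4 = 2
z_4 = 2
x_5 = 6
y_5 = 9
z_5 = 5
h_5 = 6
x_6 = 8
y_6 = 6
z_6 = 1
r_6 = 2
x_7 = 4
y_7 = 7
z_7 = 3
x_8 = 3
y_8 = 4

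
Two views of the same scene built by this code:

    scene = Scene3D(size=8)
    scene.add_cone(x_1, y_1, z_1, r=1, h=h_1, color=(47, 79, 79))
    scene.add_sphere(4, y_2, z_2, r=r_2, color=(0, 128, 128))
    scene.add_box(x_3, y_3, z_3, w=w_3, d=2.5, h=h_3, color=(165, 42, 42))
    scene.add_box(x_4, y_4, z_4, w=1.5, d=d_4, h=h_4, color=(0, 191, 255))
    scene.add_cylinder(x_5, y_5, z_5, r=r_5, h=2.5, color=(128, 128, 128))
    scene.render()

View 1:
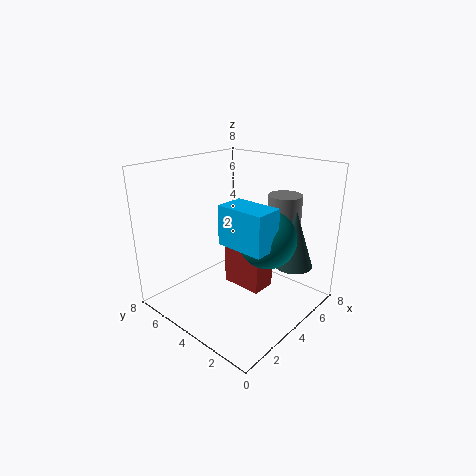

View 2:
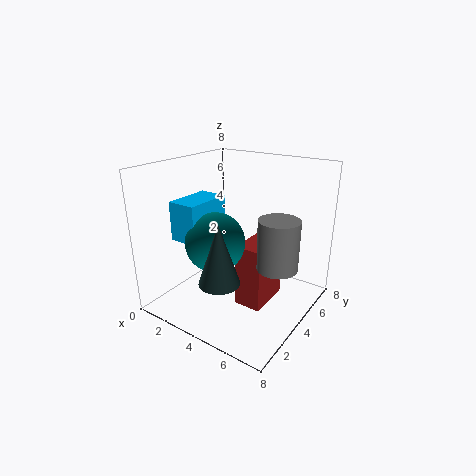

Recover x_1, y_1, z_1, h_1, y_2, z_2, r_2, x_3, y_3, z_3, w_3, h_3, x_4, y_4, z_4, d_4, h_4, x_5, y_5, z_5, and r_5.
x_1 = 5
y_1 = 1
z_1 = 3
h_1 = 3
y_2 = 2
z_2 = 4.5
r_2 = 1.5
x_3 = 4.5
y_3 = 3
z_3 = 0.5
w_3 = 1.5
h_3 = 3.5
x_4 = 2
y_4 = 1
z_4 = 4.5
d_4 = 2.5
h_4 = 2
x_5 = 7
y_5 = 3
z_5 = 3.5
r_5 = 1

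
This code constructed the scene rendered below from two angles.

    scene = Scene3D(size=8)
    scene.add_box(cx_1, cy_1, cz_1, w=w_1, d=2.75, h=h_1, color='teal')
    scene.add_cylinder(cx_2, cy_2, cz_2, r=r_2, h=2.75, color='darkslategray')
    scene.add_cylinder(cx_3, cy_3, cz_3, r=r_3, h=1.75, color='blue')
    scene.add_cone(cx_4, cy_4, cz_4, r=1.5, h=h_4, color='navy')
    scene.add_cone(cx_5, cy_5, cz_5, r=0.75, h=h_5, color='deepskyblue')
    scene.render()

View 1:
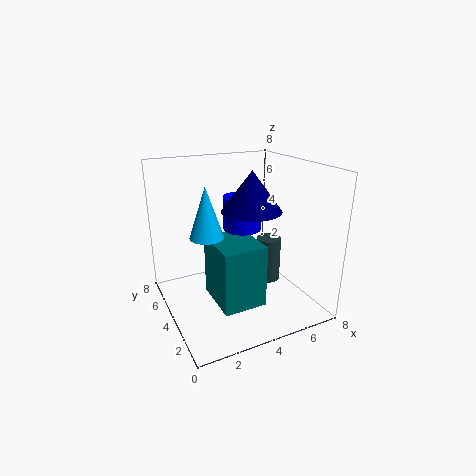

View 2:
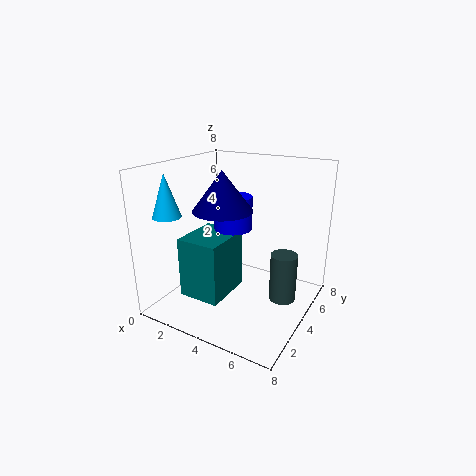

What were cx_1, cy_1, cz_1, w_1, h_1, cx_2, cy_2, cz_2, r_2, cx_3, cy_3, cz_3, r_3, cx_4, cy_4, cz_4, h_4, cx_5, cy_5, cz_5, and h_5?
cx_1 = 2
cy_1 = 1.25
cz_1 = 1.25
w_1 = 2.25
h_1 = 3.25
cx_2 = 6.5
cy_2 = 4.75
cz_2 = 0.5
r_2 = 0.75
cx_3 = 4
cy_3 = 3.5
cz_3 = 4.75
r_3 = 1
cx_4 = 4
cy_4 = 2.5
cz_4 = 6
h_4 = 2
cx_5 = 1.25
cy_5 = 1.5
cz_5 = 5.5
h_5 = 2.25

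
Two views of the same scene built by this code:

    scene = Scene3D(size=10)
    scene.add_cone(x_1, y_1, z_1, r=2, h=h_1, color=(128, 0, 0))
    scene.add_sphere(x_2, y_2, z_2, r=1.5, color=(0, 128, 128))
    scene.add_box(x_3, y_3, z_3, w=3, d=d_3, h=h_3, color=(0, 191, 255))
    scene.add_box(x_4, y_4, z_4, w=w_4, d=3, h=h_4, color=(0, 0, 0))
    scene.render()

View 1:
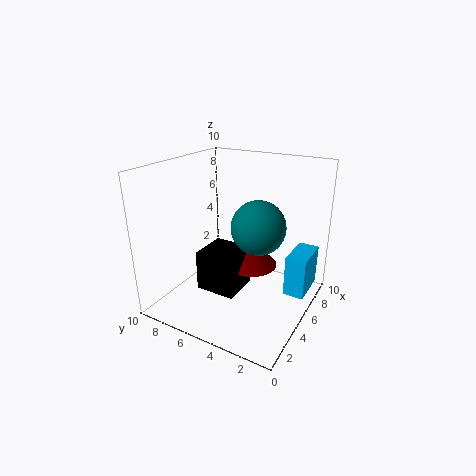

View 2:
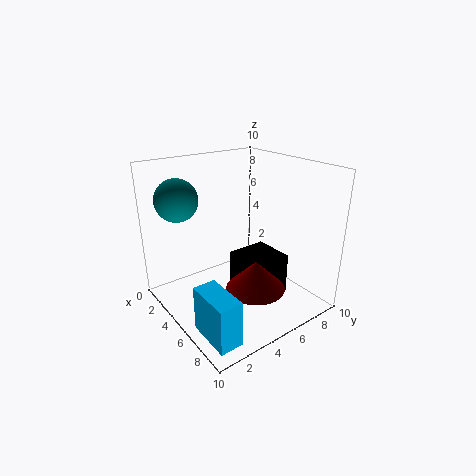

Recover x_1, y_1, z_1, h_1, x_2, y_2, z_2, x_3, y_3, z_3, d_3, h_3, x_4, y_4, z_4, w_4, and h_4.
x_1 = 7
y_1 = 5
z_1 = 2
h_1 = 2
x_2 = 2
y_2 = 2
z_2 = 7.5
x_3 = 6.5
y_3 = 0.5
z_3 = 0.5
d_3 = 1.5
h_3 = 3
x_4 = 4
y_4 = 5
z_4 = 0.5
w_4 = 3
h_4 = 3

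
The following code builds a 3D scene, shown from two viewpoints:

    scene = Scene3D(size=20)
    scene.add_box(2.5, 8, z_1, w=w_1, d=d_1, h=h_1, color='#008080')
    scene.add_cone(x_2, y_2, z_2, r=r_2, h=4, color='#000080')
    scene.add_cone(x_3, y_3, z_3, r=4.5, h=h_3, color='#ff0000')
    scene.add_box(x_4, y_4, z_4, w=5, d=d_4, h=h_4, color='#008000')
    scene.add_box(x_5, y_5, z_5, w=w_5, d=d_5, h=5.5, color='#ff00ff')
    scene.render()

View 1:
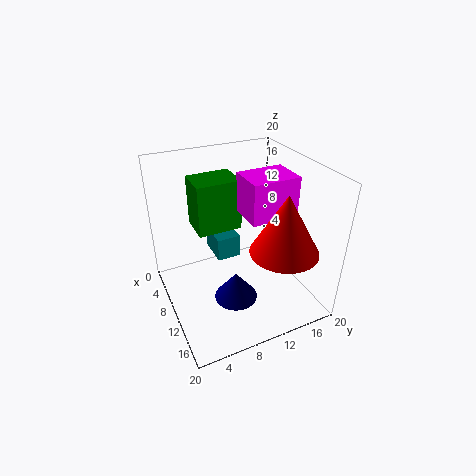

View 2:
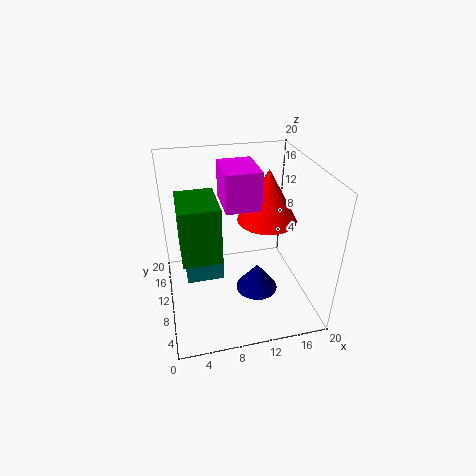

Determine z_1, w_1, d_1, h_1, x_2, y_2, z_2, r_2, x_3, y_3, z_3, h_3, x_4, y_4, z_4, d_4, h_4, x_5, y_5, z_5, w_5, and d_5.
z_1 = 5, w_1 = 5, d_1 = 3.5, h_1 = 3.5, x_2 = 12.5, y_2 = 8.5, z_2 = 2, r_2 = 3, x_3 = 15.5, y_3 = 14, z_3 = 10, h_3 = 8, x_4 = 2, y_4 = 5.5, z_4 = 9.5, d_4 = 6.5, h_4 = 7.5, x_5 = 8.5, y_5 = 10.5, z_5 = 13.5, w_5 = 5, d_5 = 6.5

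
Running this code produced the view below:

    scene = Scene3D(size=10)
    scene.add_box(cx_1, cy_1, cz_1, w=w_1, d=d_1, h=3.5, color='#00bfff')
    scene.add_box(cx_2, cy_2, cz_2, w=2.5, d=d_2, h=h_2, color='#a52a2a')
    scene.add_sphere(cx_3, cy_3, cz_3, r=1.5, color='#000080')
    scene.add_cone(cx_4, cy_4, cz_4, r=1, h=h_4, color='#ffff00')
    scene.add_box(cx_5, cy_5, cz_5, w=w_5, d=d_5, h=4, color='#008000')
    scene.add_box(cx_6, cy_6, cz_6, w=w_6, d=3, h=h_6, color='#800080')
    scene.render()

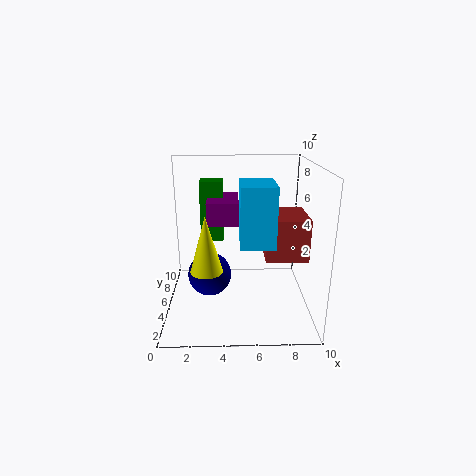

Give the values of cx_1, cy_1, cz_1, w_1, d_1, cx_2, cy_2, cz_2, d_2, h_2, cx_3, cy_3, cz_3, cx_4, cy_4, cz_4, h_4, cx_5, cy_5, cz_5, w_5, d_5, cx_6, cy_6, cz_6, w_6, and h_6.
cx_1 = 5, cy_1 = 0.5, cz_1 = 6, w_1 = 2, d_1 = 2.5, cx_2 = 6.5, cy_2 = 1, cz_2 = 5, d_2 = 3, h_2 = 2.5, cx_3 = 3, cy_3 = 4.5, cz_3 = 2.5, cx_4 = 3, cy_4 = 2, cz_4 = 4, h_4 = 3.5, cx_5 = 2.5, cy_5 = 4.5, cz_5 = 5, w_5 = 1.5, d_5 = 1.5, cx_6 = 3, cy_6 = 3, cz_6 = 6.5, w_6 = 2, h_6 = 1.5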